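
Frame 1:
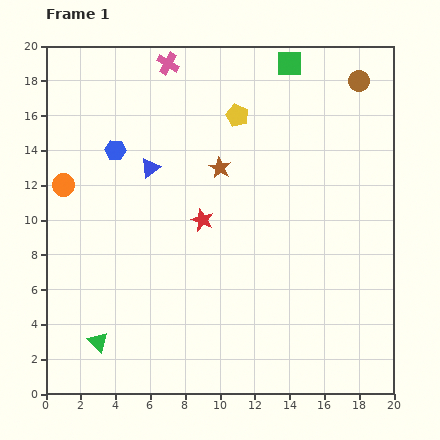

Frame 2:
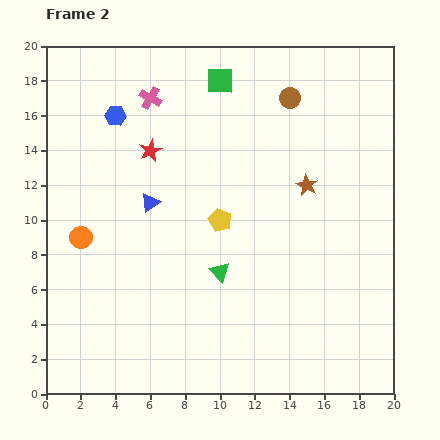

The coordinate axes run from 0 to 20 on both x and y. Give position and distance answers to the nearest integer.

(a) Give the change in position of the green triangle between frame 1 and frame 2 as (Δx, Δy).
(7, 4)

The green triangle was at (3, 3) in frame 1 and (10, 7) in frame 2.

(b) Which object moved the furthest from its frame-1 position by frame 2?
the green triangle

(moved 8; next 6)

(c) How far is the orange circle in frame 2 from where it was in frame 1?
3

The orange circle moved from (1, 12) to (2, 9), a distance of √(1² + 3²) ≈ 3.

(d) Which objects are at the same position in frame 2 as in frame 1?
none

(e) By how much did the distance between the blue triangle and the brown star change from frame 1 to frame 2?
+5

Distance in frame 1: 4. Distance in frame 2: 9.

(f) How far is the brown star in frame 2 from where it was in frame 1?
5

The brown star moved from (10, 13) to (15, 12), a distance of √(5² + 1²) ≈ 5.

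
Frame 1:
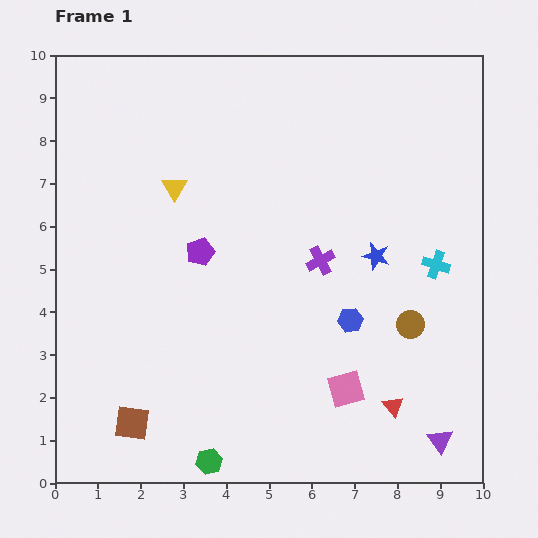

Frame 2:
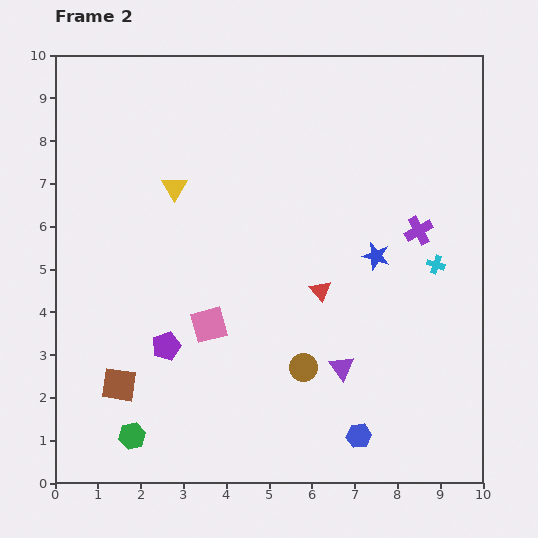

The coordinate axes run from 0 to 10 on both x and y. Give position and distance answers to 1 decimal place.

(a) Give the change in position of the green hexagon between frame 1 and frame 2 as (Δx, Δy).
(-1.8, 0.6)

The green hexagon was at (3.6, 0.5) in frame 1 and (1.8, 1.1) in frame 2.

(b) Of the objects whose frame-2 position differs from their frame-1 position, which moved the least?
the brown square

(moved 0.9)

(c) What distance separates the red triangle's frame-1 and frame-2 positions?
3.2

The red triangle moved from (7.9, 1.8) to (6.2, 4.5), a distance of √(1.7² + 2.7²) ≈ 3.2.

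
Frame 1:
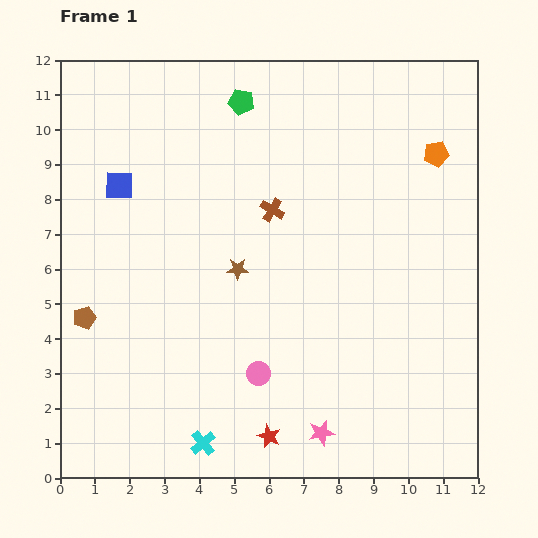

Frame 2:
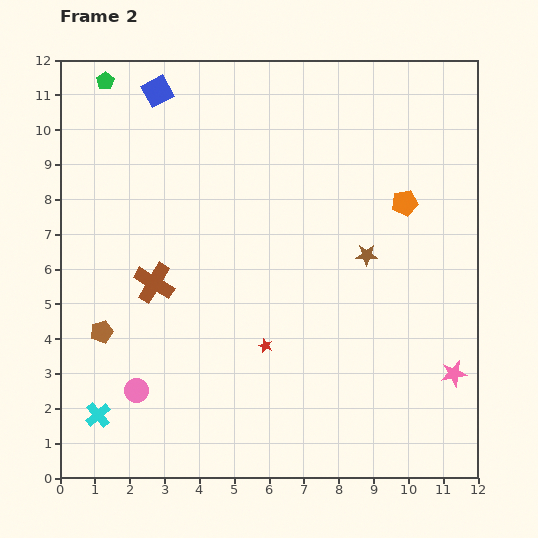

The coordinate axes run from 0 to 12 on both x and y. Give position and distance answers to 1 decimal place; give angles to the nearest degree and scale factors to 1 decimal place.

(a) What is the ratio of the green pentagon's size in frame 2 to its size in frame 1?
0.7×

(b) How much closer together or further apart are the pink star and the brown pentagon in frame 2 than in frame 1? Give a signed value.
+2.6

Distance in frame 1: 7.6. Distance in frame 2: 10.2.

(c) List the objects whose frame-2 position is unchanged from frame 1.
none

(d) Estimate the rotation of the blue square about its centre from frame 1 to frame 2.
29° counter-clockwise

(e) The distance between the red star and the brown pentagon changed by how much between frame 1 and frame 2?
-1.6

Distance in frame 1: 6.3. Distance in frame 2: 4.7.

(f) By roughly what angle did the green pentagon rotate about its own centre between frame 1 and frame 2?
26° clockwise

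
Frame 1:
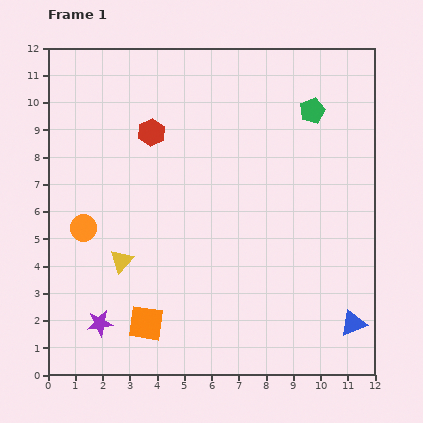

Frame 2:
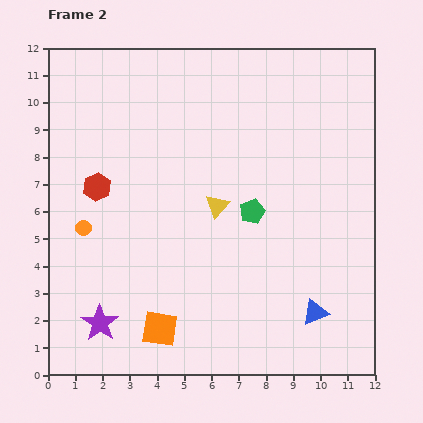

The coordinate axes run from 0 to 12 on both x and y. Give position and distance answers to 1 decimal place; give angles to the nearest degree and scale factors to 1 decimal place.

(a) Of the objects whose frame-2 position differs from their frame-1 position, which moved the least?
the orange square

(moved 0.5)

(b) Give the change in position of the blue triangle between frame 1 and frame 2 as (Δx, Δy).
(-1.4, 0.4)

The blue triangle was at (11.2, 1.9) in frame 1 and (9.8, 2.3) in frame 2.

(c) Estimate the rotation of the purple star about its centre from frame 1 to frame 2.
30° counter-clockwise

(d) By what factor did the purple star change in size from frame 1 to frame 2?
1.4×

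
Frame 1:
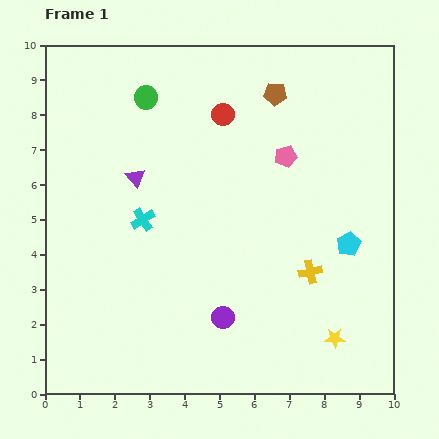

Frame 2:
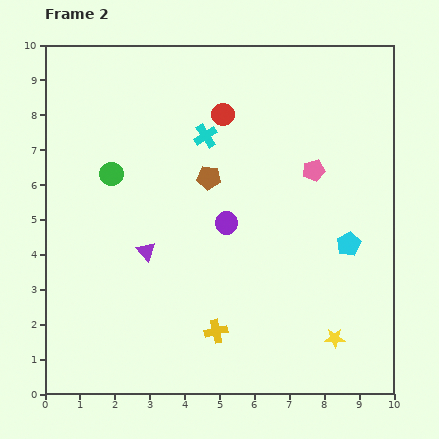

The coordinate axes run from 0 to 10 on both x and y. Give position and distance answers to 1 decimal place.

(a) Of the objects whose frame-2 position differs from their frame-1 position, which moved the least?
the pink pentagon

(moved 0.9)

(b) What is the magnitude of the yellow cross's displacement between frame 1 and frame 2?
3.2

The yellow cross moved from (7.6, 3.5) to (4.9, 1.8), a distance of √(2.7² + 1.7²) ≈ 3.2.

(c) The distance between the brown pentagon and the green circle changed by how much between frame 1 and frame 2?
-0.9

Distance in frame 1: 3.7. Distance in frame 2: 2.8.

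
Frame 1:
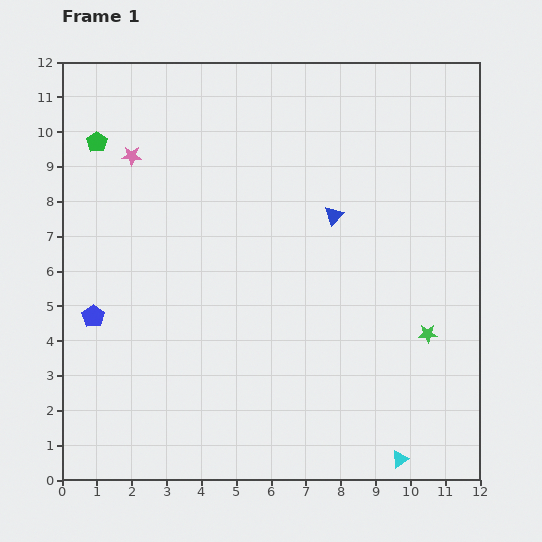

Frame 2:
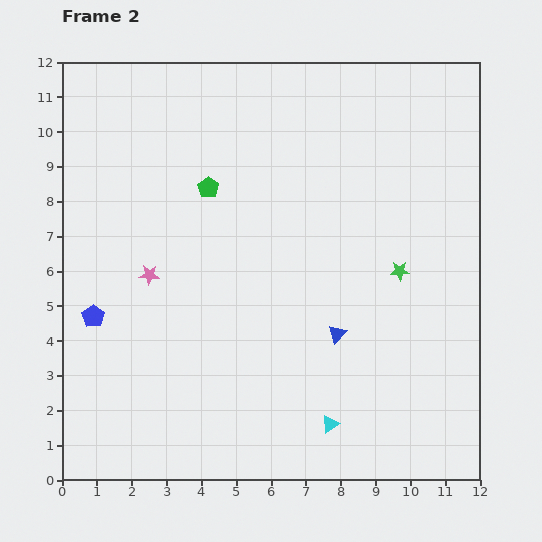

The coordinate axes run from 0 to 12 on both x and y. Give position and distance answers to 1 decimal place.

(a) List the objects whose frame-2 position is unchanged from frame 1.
the blue pentagon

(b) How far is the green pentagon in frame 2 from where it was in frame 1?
3.5

The green pentagon moved from (1.0, 9.7) to (4.2, 8.4), a distance of √(3.2² + 1.3²) ≈ 3.5.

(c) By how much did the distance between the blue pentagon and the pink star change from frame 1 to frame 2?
-2.7

Distance in frame 1: 4.7. Distance in frame 2: 2.0.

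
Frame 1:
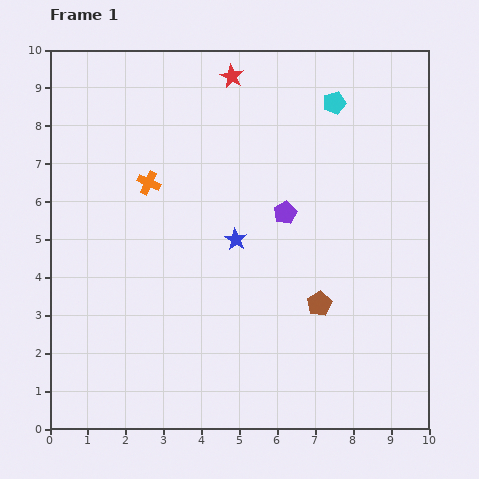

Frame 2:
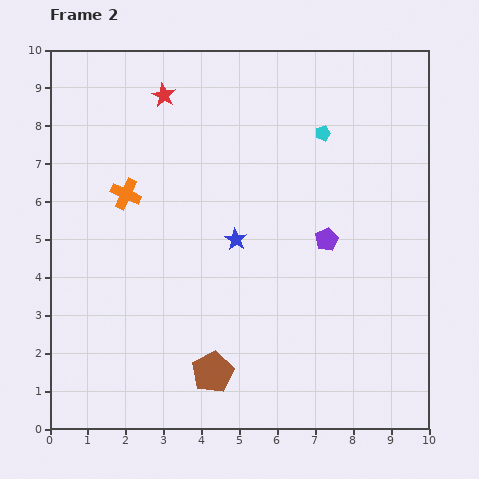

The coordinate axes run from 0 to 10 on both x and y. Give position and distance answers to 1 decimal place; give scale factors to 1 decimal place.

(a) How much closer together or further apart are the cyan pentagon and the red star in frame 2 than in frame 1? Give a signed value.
+1.5

Distance in frame 1: 2.8. Distance in frame 2: 4.3.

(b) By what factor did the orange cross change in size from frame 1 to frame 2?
1.3×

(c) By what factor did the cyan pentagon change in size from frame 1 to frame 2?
0.7×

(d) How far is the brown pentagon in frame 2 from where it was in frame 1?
3.3

The brown pentagon moved from (7.1, 3.3) to (4.3, 1.5), a distance of √(2.8² + 1.8²) ≈ 3.3.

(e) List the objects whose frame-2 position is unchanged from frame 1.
the blue star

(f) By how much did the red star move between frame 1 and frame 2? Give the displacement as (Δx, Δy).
(-1.8, -0.5)

The red star was at (4.8, 9.3) in frame 1 and (3.0, 8.8) in frame 2.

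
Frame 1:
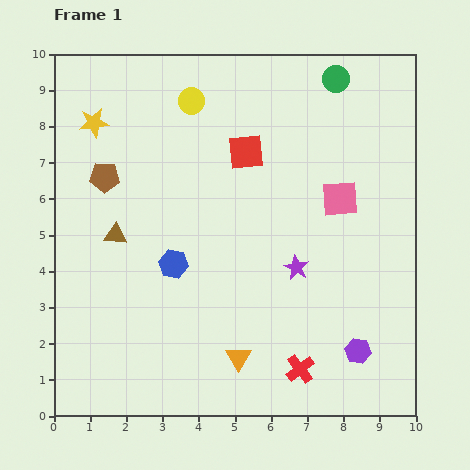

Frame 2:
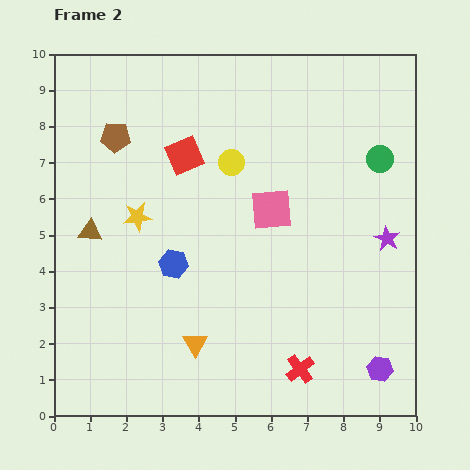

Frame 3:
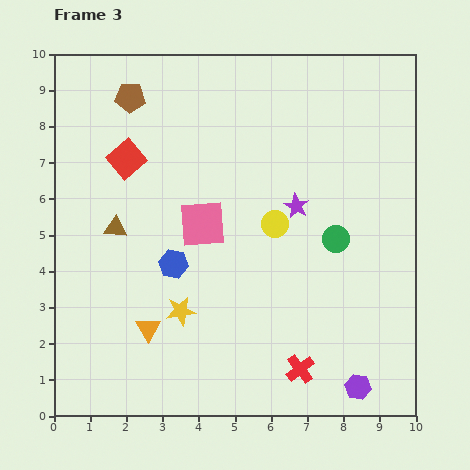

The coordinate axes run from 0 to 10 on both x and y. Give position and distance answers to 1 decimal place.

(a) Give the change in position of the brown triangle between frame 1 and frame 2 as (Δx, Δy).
(-0.7, 0.1)

The brown triangle was at (1.7, 5.0) in frame 1 and (1.0, 5.1) in frame 2.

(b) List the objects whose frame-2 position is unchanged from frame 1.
the blue hexagon, the red cross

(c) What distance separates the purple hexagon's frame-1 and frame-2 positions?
0.8

The purple hexagon moved from (8.4, 1.8) to (9.0, 1.3), a distance of √(0.6² + 0.5²) ≈ 0.8.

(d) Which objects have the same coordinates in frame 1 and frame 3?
the blue hexagon, the red cross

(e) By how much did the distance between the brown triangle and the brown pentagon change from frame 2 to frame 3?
+0.9

Distance in frame 2: 2.7. Distance in frame 3: 3.6.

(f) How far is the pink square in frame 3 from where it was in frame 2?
1.9

The pink square moved from (6.0, 5.7) to (4.1, 5.3), a distance of √(1.9² + 0.4²) ≈ 1.9.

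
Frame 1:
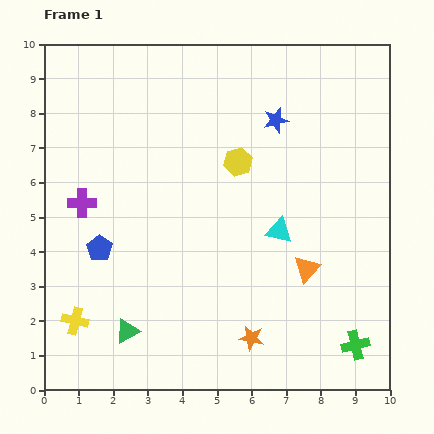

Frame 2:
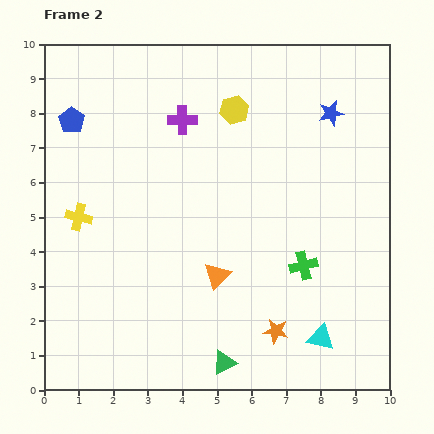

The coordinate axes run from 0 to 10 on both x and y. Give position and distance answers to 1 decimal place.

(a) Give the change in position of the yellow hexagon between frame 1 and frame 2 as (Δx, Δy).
(-0.1, 1.5)

The yellow hexagon was at (5.6, 6.6) in frame 1 and (5.5, 8.1) in frame 2.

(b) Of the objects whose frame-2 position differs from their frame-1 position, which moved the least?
the orange star

(moved 0.7)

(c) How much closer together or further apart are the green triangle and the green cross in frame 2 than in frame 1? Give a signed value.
-3.0

Distance in frame 1: 6.6. Distance in frame 2: 3.6.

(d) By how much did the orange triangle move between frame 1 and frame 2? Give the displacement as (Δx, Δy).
(-2.6, -0.2)

The orange triangle was at (7.6, 3.5) in frame 1 and (5.0, 3.3) in frame 2.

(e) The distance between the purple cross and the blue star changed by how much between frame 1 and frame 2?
-1.8

Distance in frame 1: 6.1. Distance in frame 2: 4.3.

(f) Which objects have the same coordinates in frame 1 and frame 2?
none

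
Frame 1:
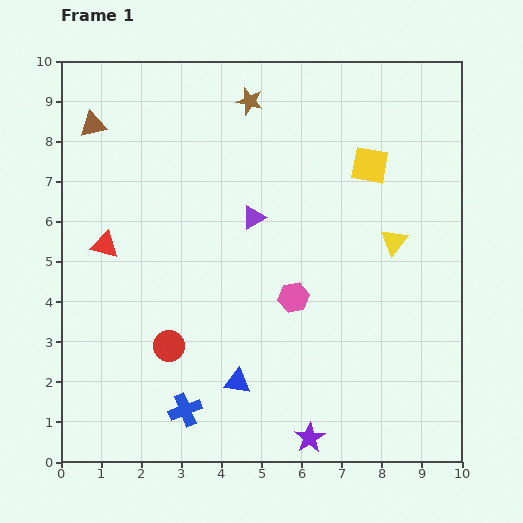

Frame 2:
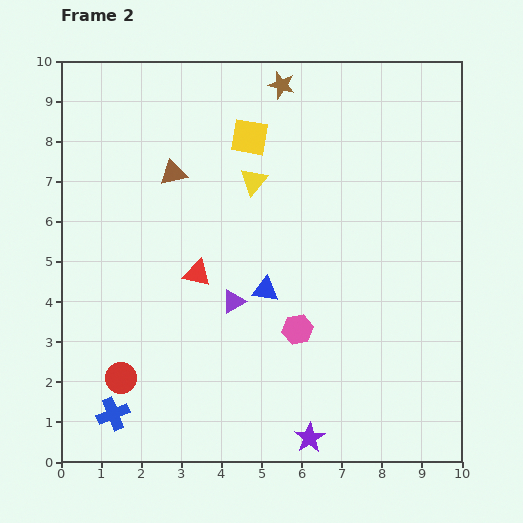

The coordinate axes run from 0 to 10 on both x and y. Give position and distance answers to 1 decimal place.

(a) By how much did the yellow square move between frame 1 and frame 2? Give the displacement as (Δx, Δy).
(-3.0, 0.7)

The yellow square was at (7.7, 7.4) in frame 1 and (4.7, 8.1) in frame 2.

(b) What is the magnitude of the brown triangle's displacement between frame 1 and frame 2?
2.3

The brown triangle moved from (0.8, 8.4) to (2.8, 7.2), a distance of √(2.0² + 1.2²) ≈ 2.3.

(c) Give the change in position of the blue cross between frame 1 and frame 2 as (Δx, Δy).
(-1.8, -0.1)

The blue cross was at (3.1, 1.3) in frame 1 and (1.3, 1.2) in frame 2.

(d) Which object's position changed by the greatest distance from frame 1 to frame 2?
the yellow triangle

(moved 3.8; next 3.1)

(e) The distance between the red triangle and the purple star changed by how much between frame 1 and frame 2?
-2.0

Distance in frame 1: 7.0. Distance in frame 2: 5.0.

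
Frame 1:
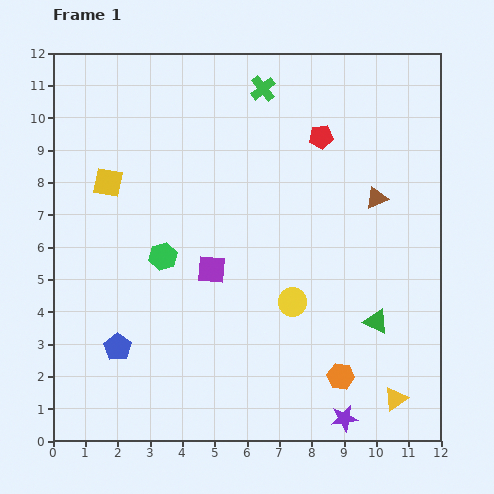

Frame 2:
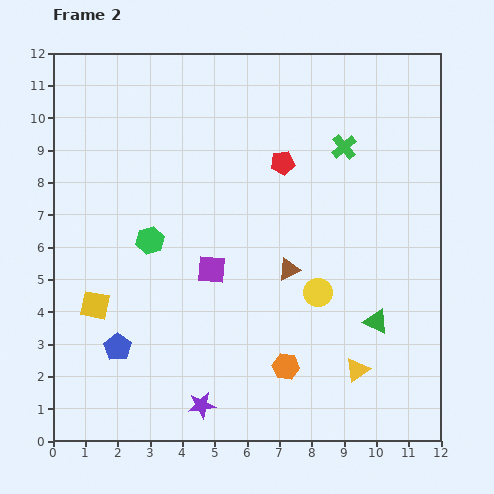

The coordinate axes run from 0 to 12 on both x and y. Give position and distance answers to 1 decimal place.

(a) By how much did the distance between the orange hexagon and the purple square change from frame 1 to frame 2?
-1.4

Distance in frame 1: 5.2. Distance in frame 2: 3.8.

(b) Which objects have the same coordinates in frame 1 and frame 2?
the green triangle, the blue pentagon, the purple square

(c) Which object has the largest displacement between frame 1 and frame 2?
the purple star

(moved 4.4; next 3.8)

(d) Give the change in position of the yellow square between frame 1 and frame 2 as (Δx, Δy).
(-0.4, -3.8)

The yellow square was at (1.7, 8.0) in frame 1 and (1.3, 4.2) in frame 2.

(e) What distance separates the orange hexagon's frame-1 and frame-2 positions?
1.7

The orange hexagon moved from (8.9, 2.0) to (7.2, 2.3), a distance of √(1.7² + 0.3²) ≈ 1.7.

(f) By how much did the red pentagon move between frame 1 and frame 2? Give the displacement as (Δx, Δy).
(-1.2, -0.8)

The red pentagon was at (8.3, 9.4) in frame 1 and (7.1, 8.6) in frame 2.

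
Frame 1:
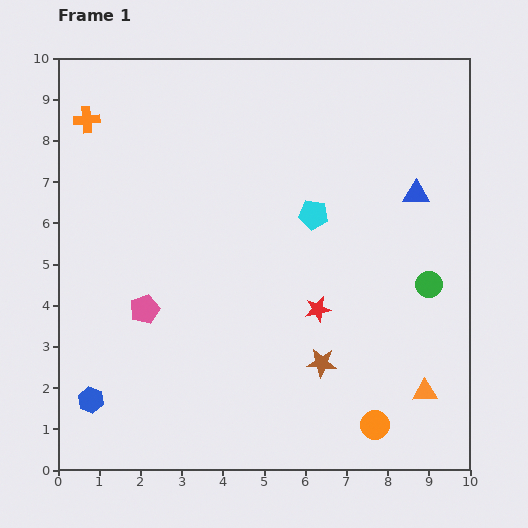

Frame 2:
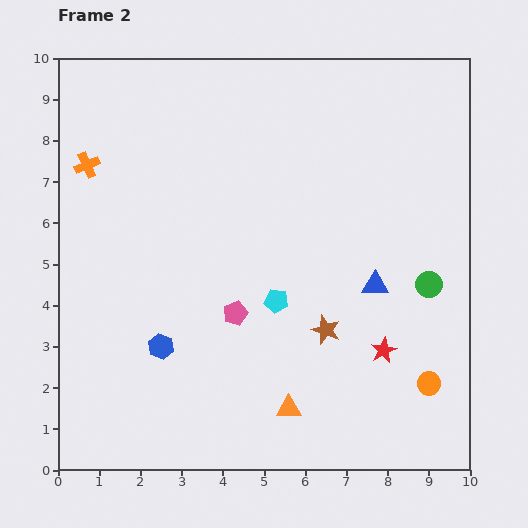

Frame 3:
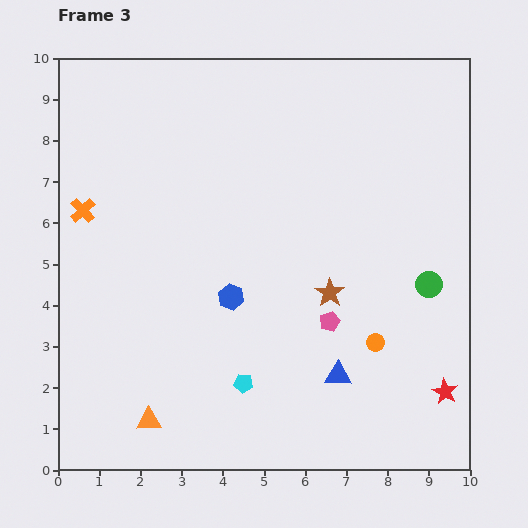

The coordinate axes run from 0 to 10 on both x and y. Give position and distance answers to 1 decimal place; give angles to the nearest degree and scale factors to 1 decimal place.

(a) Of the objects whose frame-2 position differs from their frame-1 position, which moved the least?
the brown star

(moved 0.8)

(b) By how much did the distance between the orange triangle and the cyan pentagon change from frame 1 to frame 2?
-2.5

Distance in frame 1: 5.1. Distance in frame 2: 2.6.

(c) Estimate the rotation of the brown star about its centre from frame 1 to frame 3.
31° clockwise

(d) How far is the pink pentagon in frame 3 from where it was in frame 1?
4.5

The pink pentagon moved from (2.1, 3.9) to (6.6, 3.6), a distance of √(4.5² + 0.3²) ≈ 4.5.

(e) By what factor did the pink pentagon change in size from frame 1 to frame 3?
0.7×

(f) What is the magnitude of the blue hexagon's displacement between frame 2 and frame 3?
2.1

The blue hexagon moved from (2.5, 3.0) to (4.2, 4.2), a distance of √(1.7² + 1.2²) ≈ 2.1.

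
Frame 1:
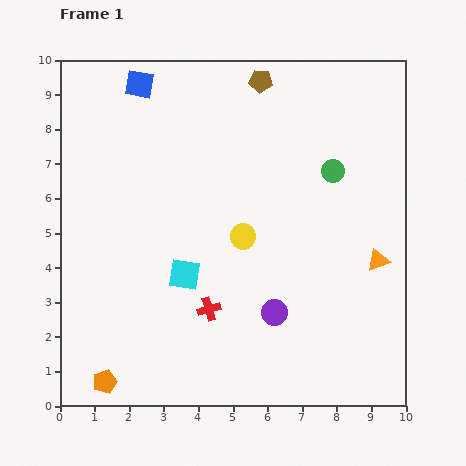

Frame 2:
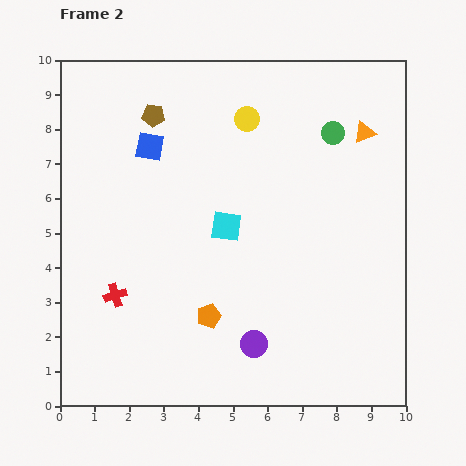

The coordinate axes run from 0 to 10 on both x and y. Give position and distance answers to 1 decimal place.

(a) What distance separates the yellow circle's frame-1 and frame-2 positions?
3.4

The yellow circle moved from (5.3, 4.9) to (5.4, 8.3), a distance of √(0.1² + 3.4²) ≈ 3.4.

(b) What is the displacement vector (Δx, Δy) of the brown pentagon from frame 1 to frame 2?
(-3.1, -1.0)

The brown pentagon was at (5.8, 9.4) in frame 1 and (2.7, 8.4) in frame 2.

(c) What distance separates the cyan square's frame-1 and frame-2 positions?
1.8

The cyan square moved from (3.6, 3.8) to (4.8, 5.2), a distance of √(1.2² + 1.4²) ≈ 1.8.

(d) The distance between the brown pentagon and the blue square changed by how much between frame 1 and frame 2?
-2.6

Distance in frame 1: 3.5. Distance in frame 2: 0.9.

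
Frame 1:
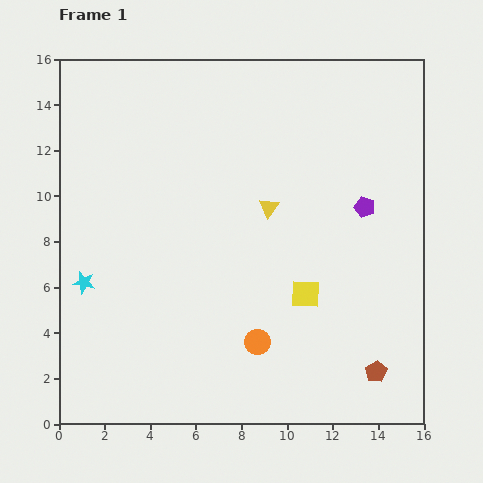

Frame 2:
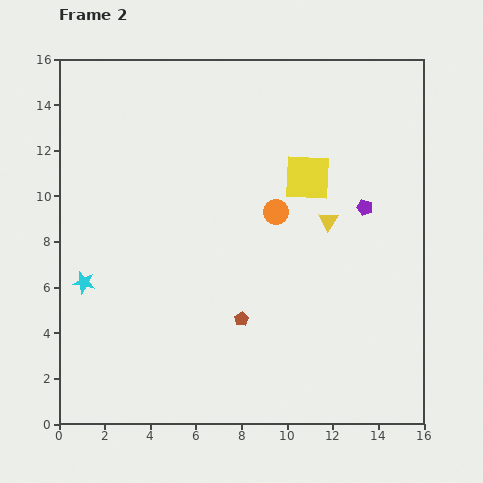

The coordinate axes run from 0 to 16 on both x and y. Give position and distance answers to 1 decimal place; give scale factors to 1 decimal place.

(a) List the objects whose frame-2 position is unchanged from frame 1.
the purple pentagon, the cyan star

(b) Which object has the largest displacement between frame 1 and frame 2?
the brown pentagon

(moved 6.3; next 5.8)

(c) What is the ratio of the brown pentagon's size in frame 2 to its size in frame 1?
0.7×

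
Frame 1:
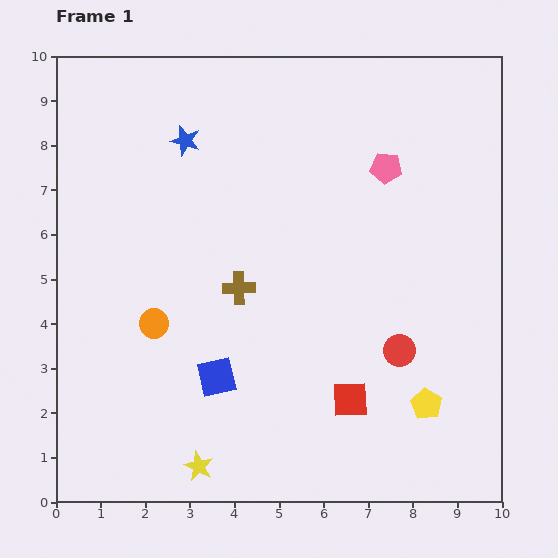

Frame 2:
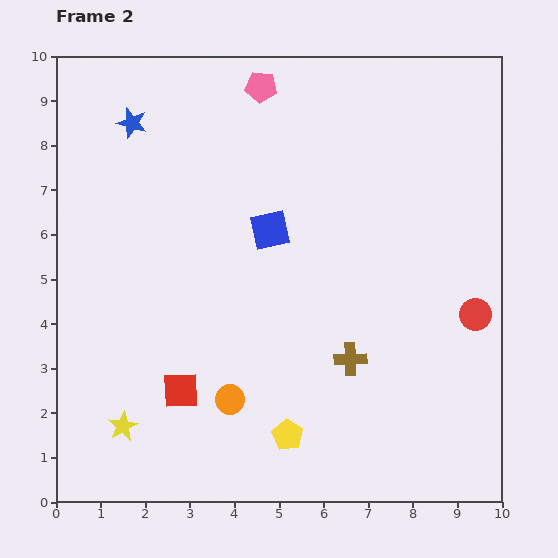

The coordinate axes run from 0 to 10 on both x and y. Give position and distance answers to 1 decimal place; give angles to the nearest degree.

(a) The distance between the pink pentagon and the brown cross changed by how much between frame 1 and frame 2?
+2.1

Distance in frame 1: 4.3. Distance in frame 2: 6.4.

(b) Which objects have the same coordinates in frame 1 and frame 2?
none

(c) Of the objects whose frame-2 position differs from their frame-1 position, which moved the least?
the blue star

(moved 1.3)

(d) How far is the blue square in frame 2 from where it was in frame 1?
3.5

The blue square moved from (3.6, 2.8) to (4.8, 6.1), a distance of √(1.2² + 3.3²) ≈ 3.5.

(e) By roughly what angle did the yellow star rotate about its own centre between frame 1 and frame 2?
18° clockwise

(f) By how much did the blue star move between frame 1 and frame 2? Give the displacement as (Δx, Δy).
(-1.2, 0.4)

The blue star was at (2.9, 8.1) in frame 1 and (1.7, 8.5) in frame 2.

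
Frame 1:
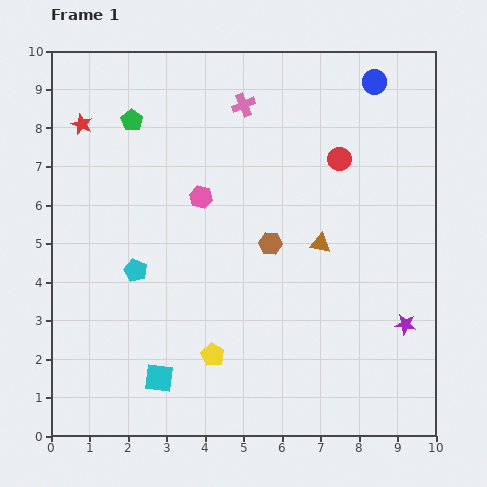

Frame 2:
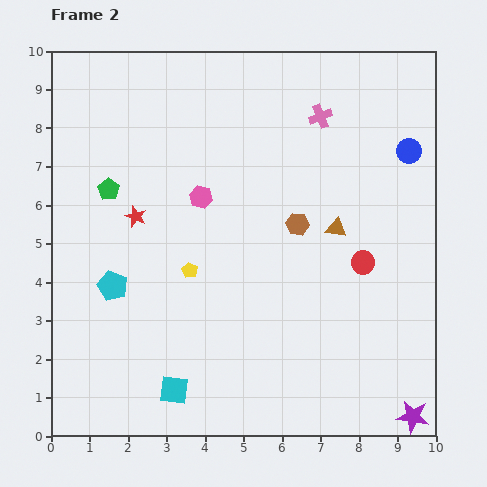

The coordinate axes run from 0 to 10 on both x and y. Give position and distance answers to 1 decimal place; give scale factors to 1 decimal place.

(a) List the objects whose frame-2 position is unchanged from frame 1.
the pink hexagon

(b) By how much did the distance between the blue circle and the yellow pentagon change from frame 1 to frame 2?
-1.7

Distance in frame 1: 8.2. Distance in frame 2: 6.5.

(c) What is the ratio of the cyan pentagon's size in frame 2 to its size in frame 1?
1.3×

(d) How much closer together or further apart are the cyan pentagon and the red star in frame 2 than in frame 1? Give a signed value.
-2.1

Distance in frame 1: 4.0. Distance in frame 2: 1.9.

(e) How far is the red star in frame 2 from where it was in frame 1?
2.8

The red star moved from (0.8, 8.1) to (2.2, 5.7), a distance of √(1.4² + 2.4²) ≈ 2.8.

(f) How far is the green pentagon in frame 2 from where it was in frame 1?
1.9

The green pentagon moved from (2.1, 8.2) to (1.5, 6.4), a distance of √(0.6² + 1.8²) ≈ 1.9.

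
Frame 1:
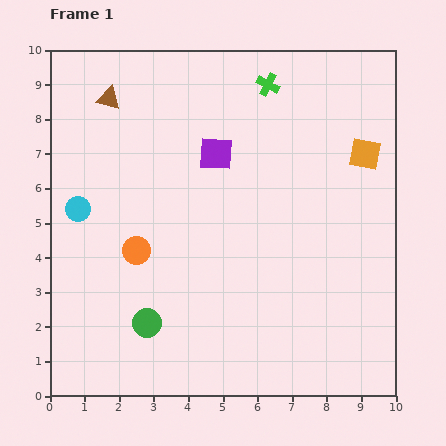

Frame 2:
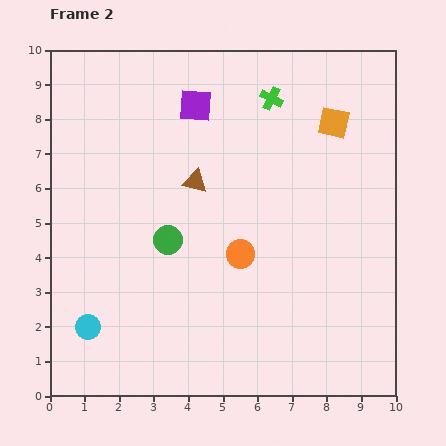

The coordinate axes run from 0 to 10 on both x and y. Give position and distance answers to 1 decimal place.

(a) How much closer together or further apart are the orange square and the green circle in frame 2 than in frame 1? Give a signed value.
-2.1

Distance in frame 1: 8.0. Distance in frame 2: 5.9.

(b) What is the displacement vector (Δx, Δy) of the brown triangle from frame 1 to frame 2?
(2.5, -2.4)

The brown triangle was at (1.7, 8.6) in frame 1 and (4.2, 6.2) in frame 2.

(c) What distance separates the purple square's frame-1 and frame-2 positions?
1.5

The purple square moved from (4.8, 7.0) to (4.2, 8.4), a distance of √(0.6² + 1.4²) ≈ 1.5.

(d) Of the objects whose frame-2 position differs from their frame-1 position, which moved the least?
the green cross

(moved 0.4)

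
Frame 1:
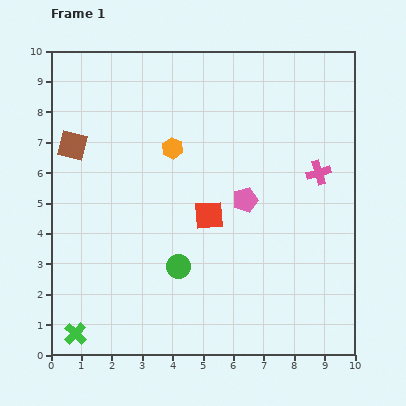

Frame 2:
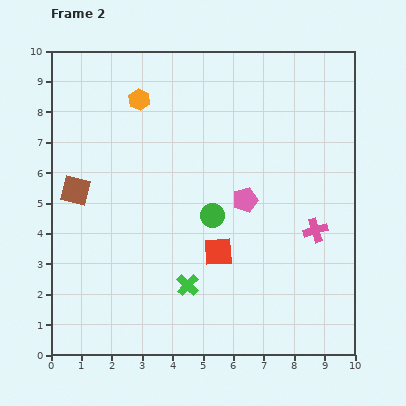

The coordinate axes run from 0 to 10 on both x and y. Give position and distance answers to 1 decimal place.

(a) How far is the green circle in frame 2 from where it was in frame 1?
2.0

The green circle moved from (4.2, 2.9) to (5.3, 4.6), a distance of √(1.1² + 1.7²) ≈ 2.0.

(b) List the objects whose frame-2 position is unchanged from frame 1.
the pink pentagon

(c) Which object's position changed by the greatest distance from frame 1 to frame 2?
the green cross

(moved 4.0; next 2.0)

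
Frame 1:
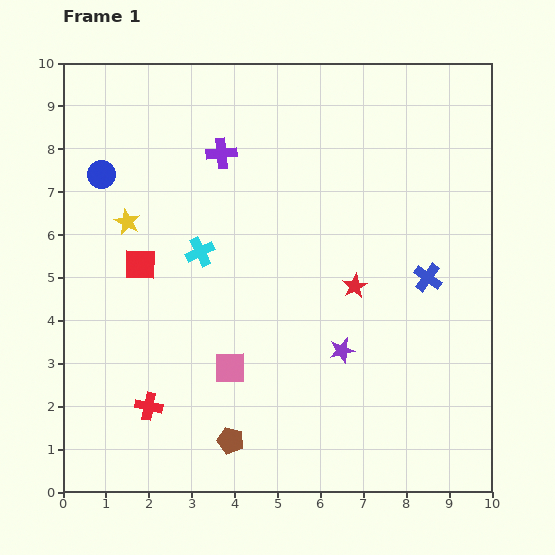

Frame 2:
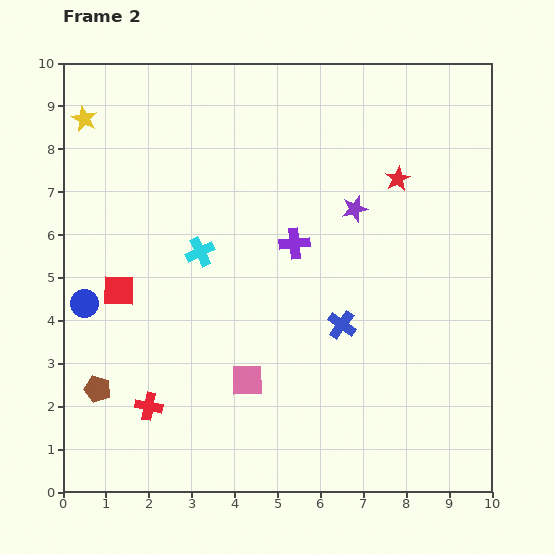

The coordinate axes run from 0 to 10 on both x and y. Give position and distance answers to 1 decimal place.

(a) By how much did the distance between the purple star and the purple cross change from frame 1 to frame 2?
-3.8

Distance in frame 1: 5.4. Distance in frame 2: 1.6.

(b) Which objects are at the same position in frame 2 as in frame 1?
the cyan cross, the red cross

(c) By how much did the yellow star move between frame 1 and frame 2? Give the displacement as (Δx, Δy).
(-1.0, 2.4)

The yellow star was at (1.5, 6.3) in frame 1 and (0.5, 8.7) in frame 2.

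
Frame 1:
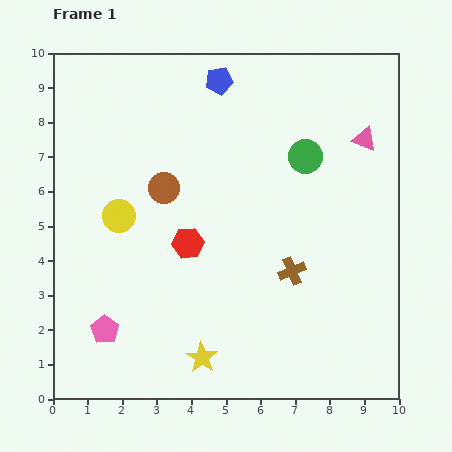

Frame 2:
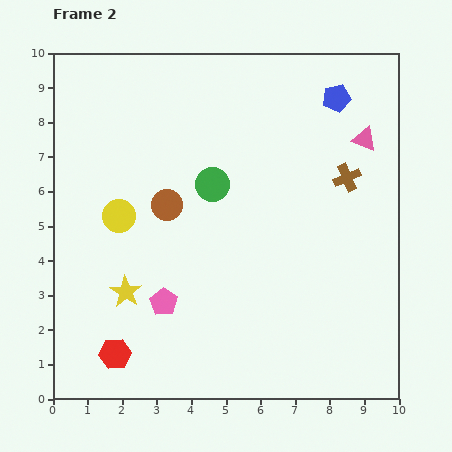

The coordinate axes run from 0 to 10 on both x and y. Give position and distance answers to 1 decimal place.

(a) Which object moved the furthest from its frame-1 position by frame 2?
the red hexagon

(moved 3.8; next 3.4)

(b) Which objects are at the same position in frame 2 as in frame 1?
the yellow circle, the pink triangle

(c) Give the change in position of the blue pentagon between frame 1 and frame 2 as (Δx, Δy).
(3.4, -0.5)

The blue pentagon was at (4.8, 9.2) in frame 1 and (8.2, 8.7) in frame 2.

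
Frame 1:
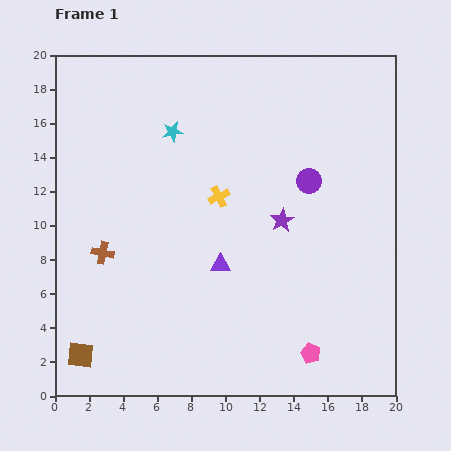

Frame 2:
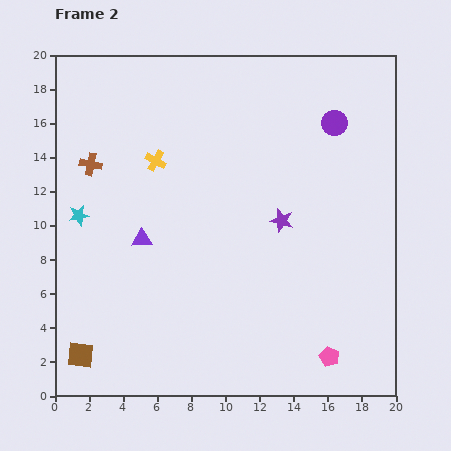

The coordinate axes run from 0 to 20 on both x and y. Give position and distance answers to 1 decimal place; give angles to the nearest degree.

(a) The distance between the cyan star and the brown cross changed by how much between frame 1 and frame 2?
-5.1

Distance in frame 1: 8.2. Distance in frame 2: 3.1.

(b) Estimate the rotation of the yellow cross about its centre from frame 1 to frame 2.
36° counter-clockwise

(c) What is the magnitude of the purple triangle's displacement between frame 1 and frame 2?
4.8

The purple triangle moved from (9.7, 7.7) to (5.1, 9.2), a distance of √(4.6² + 1.5²) ≈ 4.8.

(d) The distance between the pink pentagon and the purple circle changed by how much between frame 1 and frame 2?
+3.6

Distance in frame 1: 10.1. Distance in frame 2: 13.7.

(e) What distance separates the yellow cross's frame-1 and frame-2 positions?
4.3

The yellow cross moved from (9.6, 11.7) to (5.9, 13.8), a distance of √(3.7² + 2.1²) ≈ 4.3.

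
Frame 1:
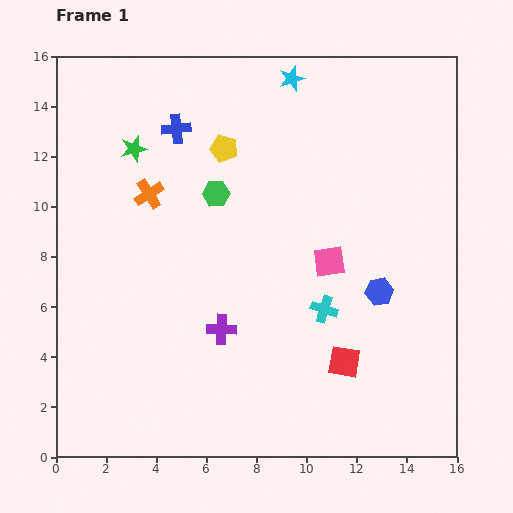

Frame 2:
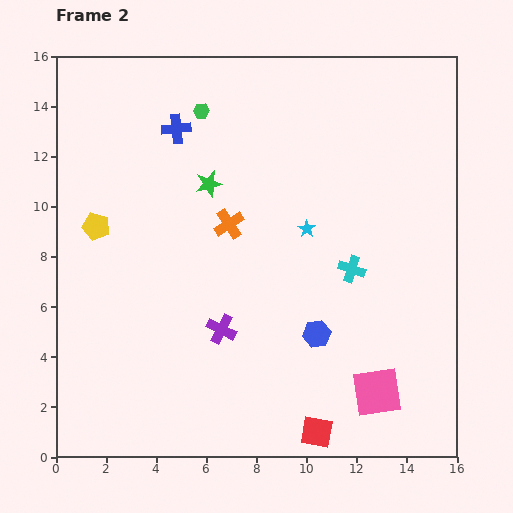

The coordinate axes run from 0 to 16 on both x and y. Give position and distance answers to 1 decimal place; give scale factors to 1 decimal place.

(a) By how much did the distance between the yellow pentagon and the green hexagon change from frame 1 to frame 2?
+4.4

Distance in frame 1: 1.8. Distance in frame 2: 6.2.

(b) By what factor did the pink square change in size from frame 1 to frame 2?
1.6×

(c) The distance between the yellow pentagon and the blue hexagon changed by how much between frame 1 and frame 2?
+1.4

Distance in frame 1: 8.4. Distance in frame 2: 9.8.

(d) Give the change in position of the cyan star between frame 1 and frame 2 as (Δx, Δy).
(0.6, -6.0)

The cyan star was at (9.4, 15.1) in frame 1 and (10.0, 9.1) in frame 2.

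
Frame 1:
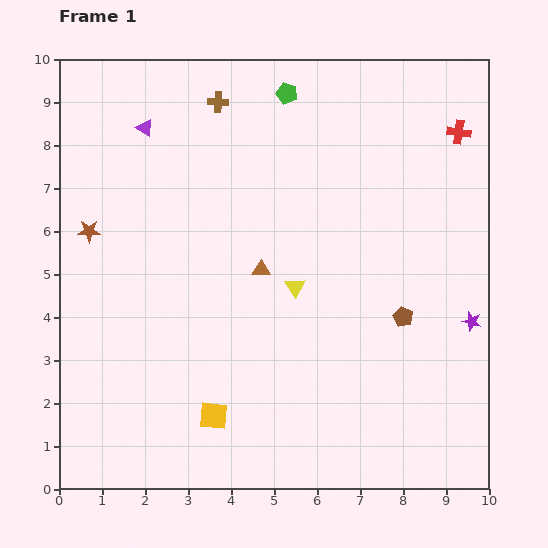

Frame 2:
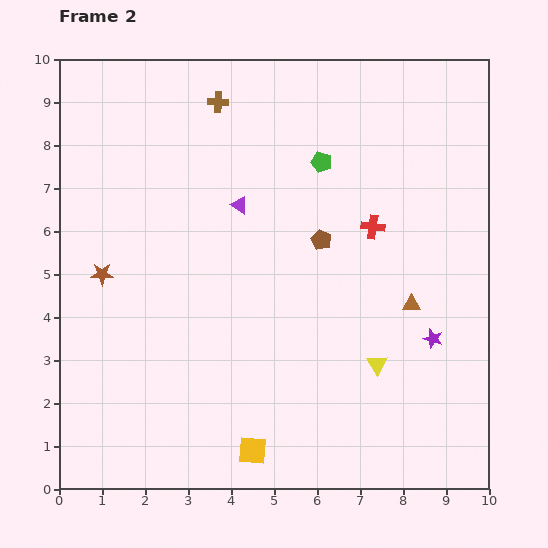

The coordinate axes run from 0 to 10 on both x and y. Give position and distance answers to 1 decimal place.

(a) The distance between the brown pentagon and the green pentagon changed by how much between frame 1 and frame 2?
-4.1

Distance in frame 1: 5.9. Distance in frame 2: 1.8.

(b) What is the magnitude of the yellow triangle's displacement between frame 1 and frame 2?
2.6

The yellow triangle moved from (5.5, 4.7) to (7.4, 2.9), a distance of √(1.9² + 1.8²) ≈ 2.6.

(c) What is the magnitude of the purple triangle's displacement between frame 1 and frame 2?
2.8

The purple triangle moved from (2.0, 8.4) to (4.2, 6.6), a distance of √(2.2² + 1.8²) ≈ 2.8.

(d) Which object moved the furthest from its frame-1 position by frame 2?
the brown triangle

(moved 3.6; next 3.0)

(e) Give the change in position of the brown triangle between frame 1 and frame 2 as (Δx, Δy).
(3.5, -0.8)

The brown triangle was at (4.7, 5.1) in frame 1 and (8.2, 4.3) in frame 2.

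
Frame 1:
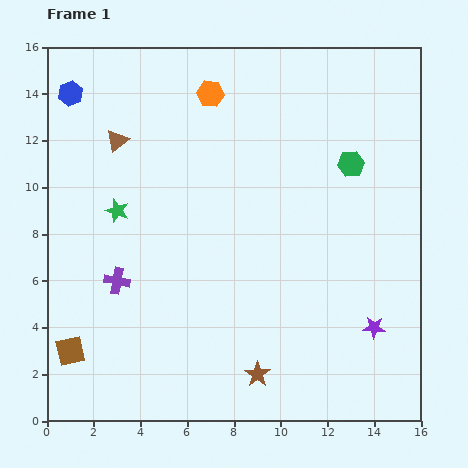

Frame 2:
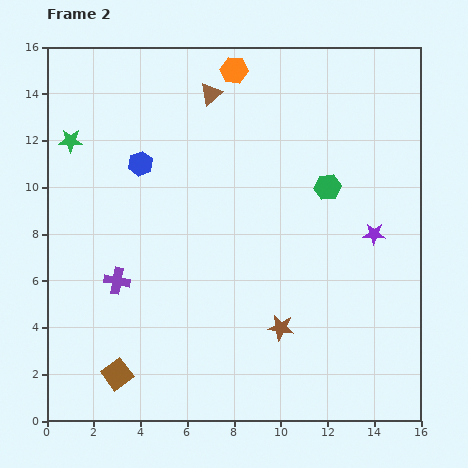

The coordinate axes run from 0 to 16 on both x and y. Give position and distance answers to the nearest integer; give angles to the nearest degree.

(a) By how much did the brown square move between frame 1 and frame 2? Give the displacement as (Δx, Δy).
(2, -1)

The brown square was at (1, 3) in frame 1 and (3, 2) in frame 2.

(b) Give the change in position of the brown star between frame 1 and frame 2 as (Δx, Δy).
(1, 2)

The brown star was at (9, 2) in frame 1 and (10, 4) in frame 2.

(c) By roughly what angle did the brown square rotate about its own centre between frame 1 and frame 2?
25° counter-clockwise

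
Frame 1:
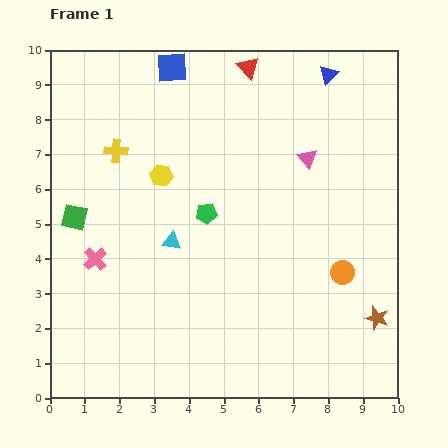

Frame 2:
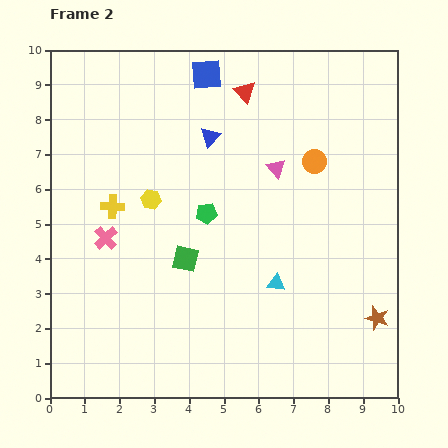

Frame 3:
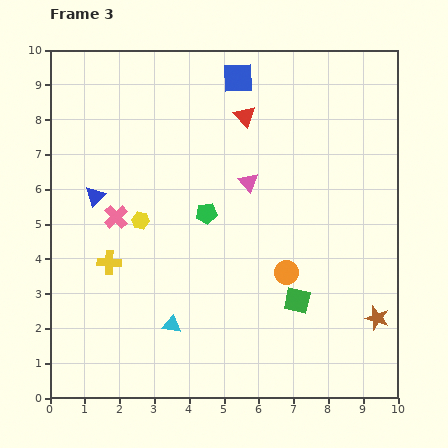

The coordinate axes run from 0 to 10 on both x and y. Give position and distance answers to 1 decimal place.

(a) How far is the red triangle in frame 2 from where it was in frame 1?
0.7

The red triangle moved from (5.7, 9.5) to (5.6, 8.8), a distance of √(0.1² + 0.7²) ≈ 0.7.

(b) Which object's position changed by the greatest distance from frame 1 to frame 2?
the blue triangle

(moved 3.8; next 3.4)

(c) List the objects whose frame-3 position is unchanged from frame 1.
the green pentagon, the brown star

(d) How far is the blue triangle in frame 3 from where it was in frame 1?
7.6

The blue triangle moved from (8.0, 9.3) to (1.3, 5.8), a distance of √(6.7² + 3.5²) ≈ 7.6.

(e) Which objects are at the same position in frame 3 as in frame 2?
the green pentagon, the brown star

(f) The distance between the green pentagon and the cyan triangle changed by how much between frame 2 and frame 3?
+0.6

Distance in frame 2: 2.8. Distance in frame 3: 3.4.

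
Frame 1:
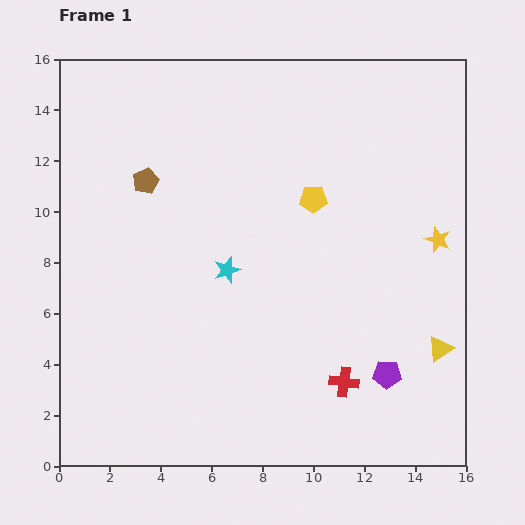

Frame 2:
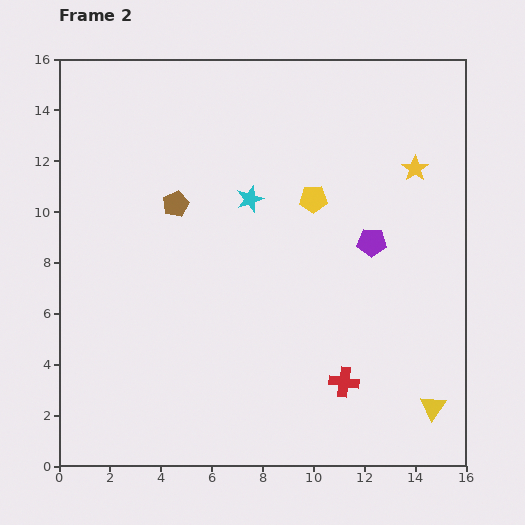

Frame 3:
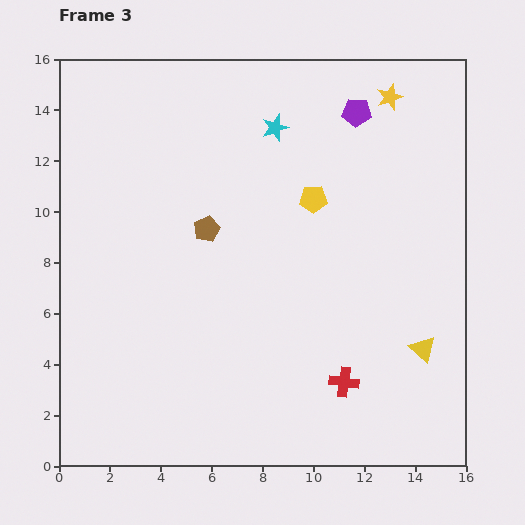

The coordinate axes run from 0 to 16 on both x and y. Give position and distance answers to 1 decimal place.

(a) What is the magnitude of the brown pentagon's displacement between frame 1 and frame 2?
1.5

The brown pentagon moved from (3.4, 11.2) to (4.6, 10.3), a distance of √(1.2² + 0.9²) ≈ 1.5.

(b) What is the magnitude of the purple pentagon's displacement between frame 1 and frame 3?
10.4

The purple pentagon moved from (12.9, 3.6) to (11.7, 13.9), a distance of √(1.2² + 10.3²) ≈ 10.4.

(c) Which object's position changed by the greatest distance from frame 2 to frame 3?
the purple pentagon

(moved 5.1; next 3.0)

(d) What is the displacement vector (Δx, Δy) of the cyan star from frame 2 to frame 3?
(1.0, 2.8)

The cyan star was at (7.5, 10.5) in frame 2 and (8.5, 13.3) in frame 3.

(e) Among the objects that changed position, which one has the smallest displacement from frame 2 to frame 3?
the brown pentagon

(moved 1.6)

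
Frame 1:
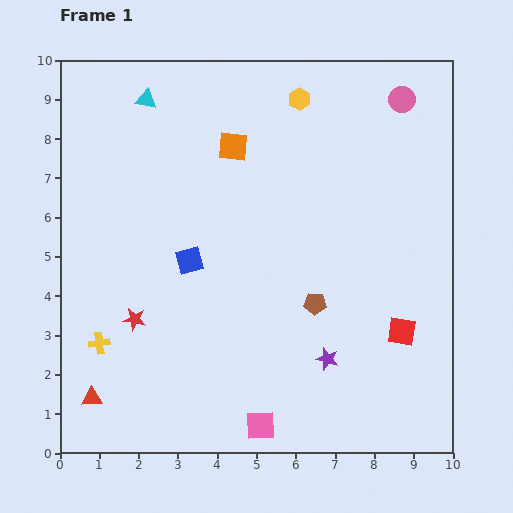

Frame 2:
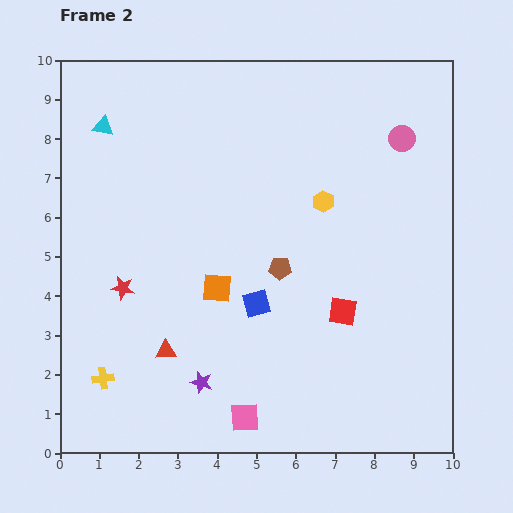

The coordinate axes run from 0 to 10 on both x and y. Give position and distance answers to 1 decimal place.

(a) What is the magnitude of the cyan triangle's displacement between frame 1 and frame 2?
1.3

The cyan triangle moved from (2.2, 9.0) to (1.1, 8.3), a distance of √(1.1² + 0.7²) ≈ 1.3.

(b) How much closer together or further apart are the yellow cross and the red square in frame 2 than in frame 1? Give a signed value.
-1.4

Distance in frame 1: 7.7. Distance in frame 2: 6.3.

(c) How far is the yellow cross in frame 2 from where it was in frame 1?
0.9

The yellow cross moved from (1.0, 2.8) to (1.1, 1.9), a distance of √(0.1² + 0.9²) ≈ 0.9.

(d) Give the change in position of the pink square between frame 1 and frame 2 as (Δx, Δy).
(-0.4, 0.2)

The pink square was at (5.1, 0.7) in frame 1 and (4.7, 0.9) in frame 2.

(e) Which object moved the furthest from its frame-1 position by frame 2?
the orange square

(moved 3.6; next 3.3)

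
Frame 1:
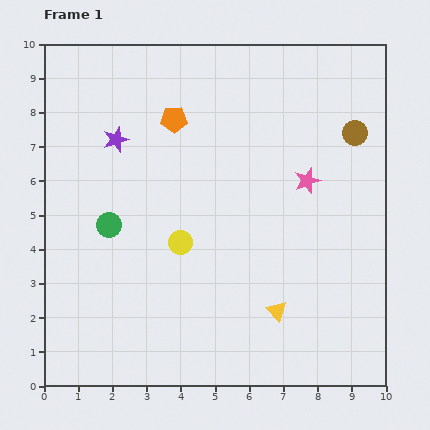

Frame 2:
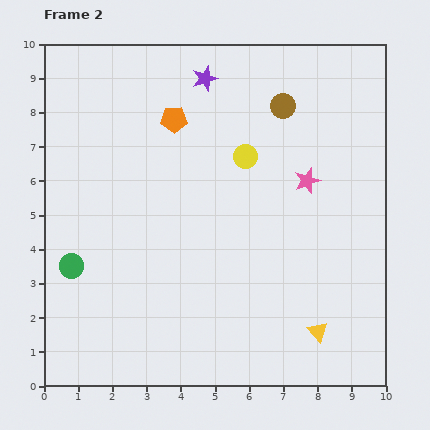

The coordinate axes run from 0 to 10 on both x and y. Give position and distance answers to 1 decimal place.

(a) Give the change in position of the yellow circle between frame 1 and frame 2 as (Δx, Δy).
(1.9, 2.5)

The yellow circle was at (4.0, 4.2) in frame 1 and (5.9, 6.7) in frame 2.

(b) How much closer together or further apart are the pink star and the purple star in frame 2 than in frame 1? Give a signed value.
-1.5

Distance in frame 1: 5.7. Distance in frame 2: 4.2.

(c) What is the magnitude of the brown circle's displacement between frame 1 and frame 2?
2.2

The brown circle moved from (9.1, 7.4) to (7.0, 8.2), a distance of √(2.1² + 0.8²) ≈ 2.2.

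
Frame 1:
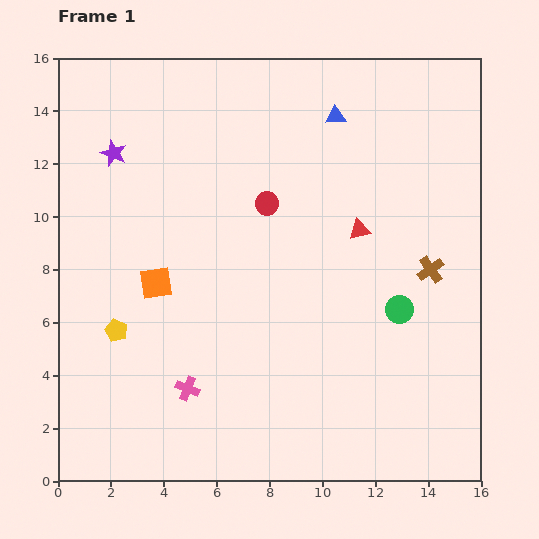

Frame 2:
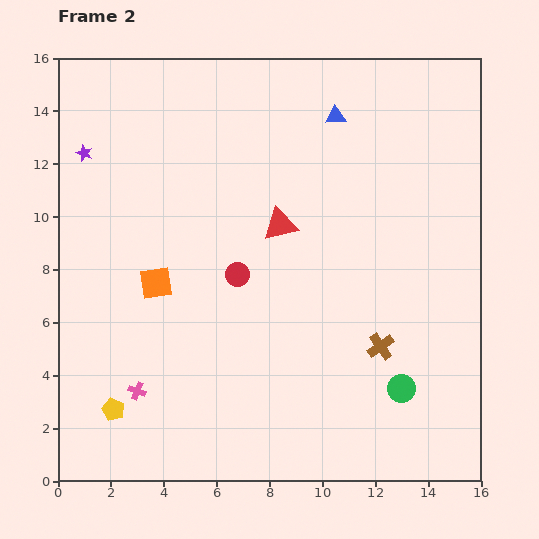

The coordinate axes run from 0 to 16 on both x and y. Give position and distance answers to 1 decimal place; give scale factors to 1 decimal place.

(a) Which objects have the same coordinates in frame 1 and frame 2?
the blue triangle, the orange square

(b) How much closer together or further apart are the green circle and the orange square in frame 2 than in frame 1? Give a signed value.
+0.8

Distance in frame 1: 9.3. Distance in frame 2: 10.1.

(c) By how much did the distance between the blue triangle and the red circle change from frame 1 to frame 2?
+2.8

Distance in frame 1: 4.2. Distance in frame 2: 7.0.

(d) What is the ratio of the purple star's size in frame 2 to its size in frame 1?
0.6×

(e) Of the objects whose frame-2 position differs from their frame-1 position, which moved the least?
the purple star

(moved 1.1)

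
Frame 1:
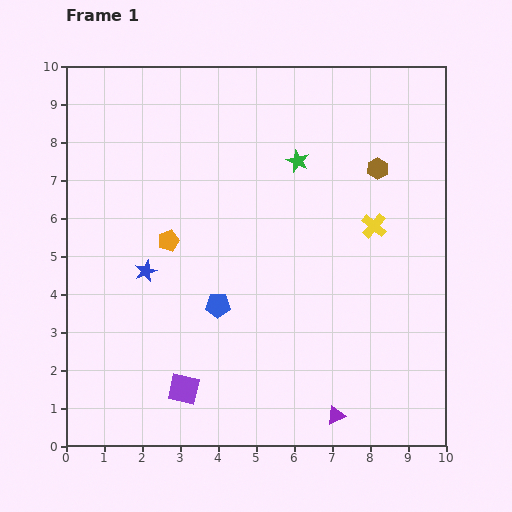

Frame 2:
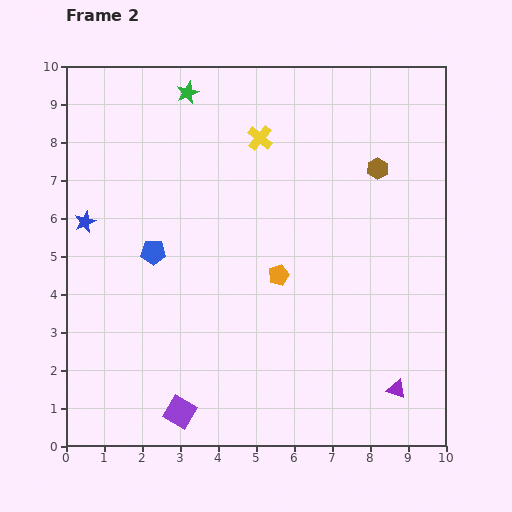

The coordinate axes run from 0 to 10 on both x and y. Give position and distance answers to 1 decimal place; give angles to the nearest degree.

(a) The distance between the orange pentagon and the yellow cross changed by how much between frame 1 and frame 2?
-1.8

Distance in frame 1: 5.4. Distance in frame 2: 3.6.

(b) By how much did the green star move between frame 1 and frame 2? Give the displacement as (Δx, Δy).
(-2.9, 1.8)

The green star was at (6.1, 7.5) in frame 1 and (3.2, 9.3) in frame 2.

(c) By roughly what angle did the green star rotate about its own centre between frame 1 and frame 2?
25° clockwise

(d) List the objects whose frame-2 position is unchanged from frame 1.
the brown hexagon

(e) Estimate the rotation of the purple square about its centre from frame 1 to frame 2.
18° clockwise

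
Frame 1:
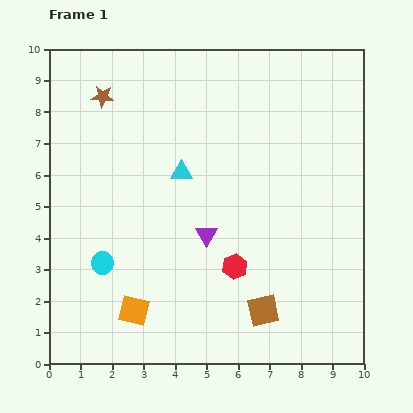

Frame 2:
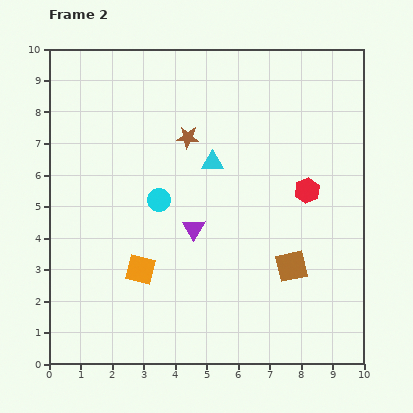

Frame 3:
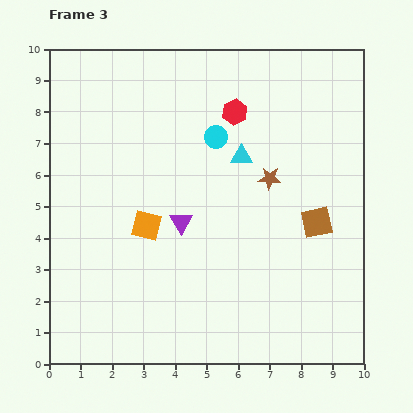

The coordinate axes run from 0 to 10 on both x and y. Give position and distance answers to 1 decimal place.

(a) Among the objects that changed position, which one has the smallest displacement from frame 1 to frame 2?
the purple triangle

(moved 0.4)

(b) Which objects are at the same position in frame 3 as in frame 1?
none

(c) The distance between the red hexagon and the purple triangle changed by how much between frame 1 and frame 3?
+2.6

Distance in frame 1: 1.3. Distance in frame 3: 3.9.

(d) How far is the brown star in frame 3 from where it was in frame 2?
2.9

The brown star moved from (4.4, 7.2) to (7.0, 5.9), a distance of √(2.6² + 1.3²) ≈ 2.9.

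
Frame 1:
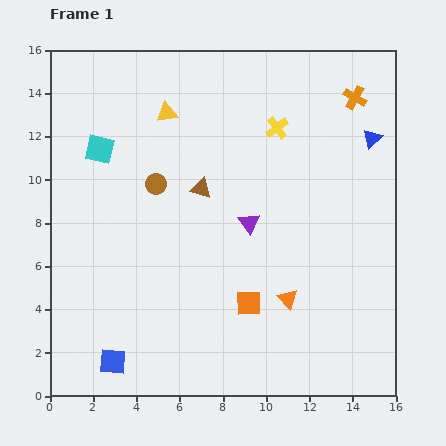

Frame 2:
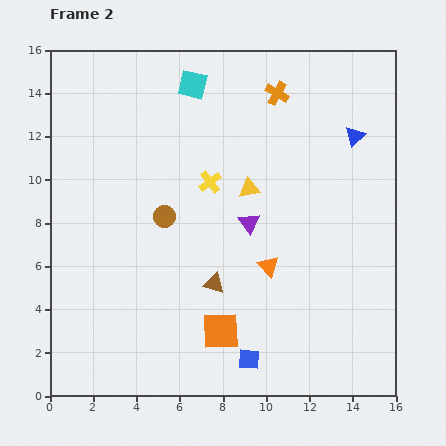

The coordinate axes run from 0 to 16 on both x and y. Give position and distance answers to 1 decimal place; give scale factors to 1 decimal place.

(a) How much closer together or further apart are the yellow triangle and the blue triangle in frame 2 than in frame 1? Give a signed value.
-4.1

Distance in frame 1: 9.6. Distance in frame 2: 5.5.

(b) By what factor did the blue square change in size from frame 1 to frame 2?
0.8×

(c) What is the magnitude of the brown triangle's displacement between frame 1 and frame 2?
4.4

The brown triangle moved from (7.0, 9.6) to (7.6, 5.2), a distance of √(0.6² + 4.4²) ≈ 4.4.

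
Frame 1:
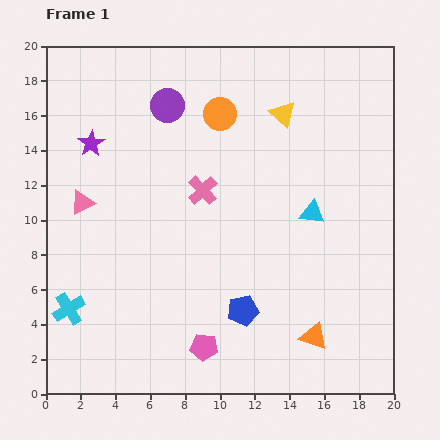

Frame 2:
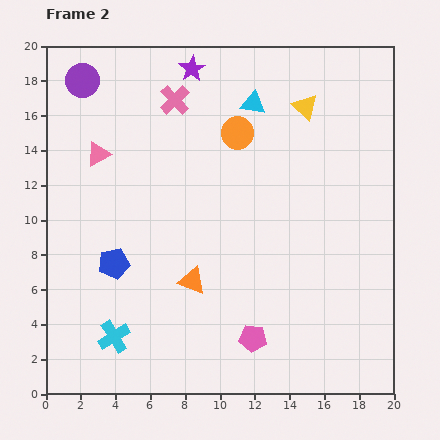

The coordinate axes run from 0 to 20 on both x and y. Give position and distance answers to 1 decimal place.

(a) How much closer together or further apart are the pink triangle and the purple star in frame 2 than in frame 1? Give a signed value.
+3.9

Distance in frame 1: 3.4. Distance in frame 2: 7.3.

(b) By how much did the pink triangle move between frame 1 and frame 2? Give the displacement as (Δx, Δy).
(0.9, 2.8)

The pink triangle was at (2.1, 11.0) in frame 1 and (3.0, 13.8) in frame 2.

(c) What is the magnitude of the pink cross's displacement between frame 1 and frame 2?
5.4

The pink cross moved from (9.0, 11.7) to (7.4, 16.9), a distance of √(1.6² + 5.2²) ≈ 5.4.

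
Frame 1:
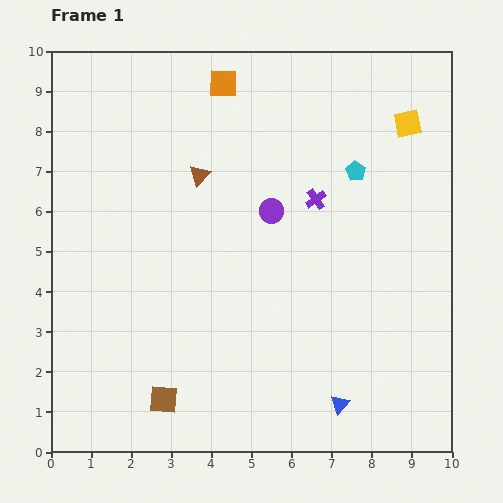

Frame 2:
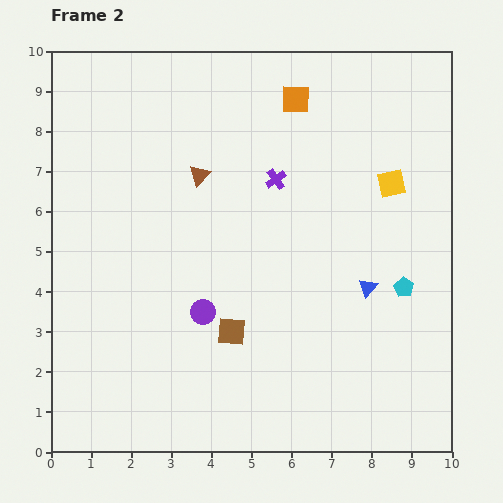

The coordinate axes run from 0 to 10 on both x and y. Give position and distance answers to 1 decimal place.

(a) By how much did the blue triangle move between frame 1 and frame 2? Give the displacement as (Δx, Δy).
(0.7, 2.9)

The blue triangle was at (7.2, 1.2) in frame 1 and (7.9, 4.1) in frame 2.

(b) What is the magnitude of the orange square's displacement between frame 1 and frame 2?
1.8

The orange square moved from (4.3, 9.2) to (6.1, 8.8), a distance of √(1.8² + 0.4²) ≈ 1.8.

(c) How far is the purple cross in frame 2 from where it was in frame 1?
1.1

The purple cross moved from (6.6, 6.3) to (5.6, 6.8), a distance of √(1.0² + 0.5²) ≈ 1.1.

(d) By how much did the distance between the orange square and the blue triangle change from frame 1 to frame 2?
-3.5

Distance in frame 1: 8.5. Distance in frame 2: 5.0.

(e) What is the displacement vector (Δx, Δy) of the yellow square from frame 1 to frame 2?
(-0.4, -1.5)

The yellow square was at (8.9, 8.2) in frame 1 and (8.5, 6.7) in frame 2.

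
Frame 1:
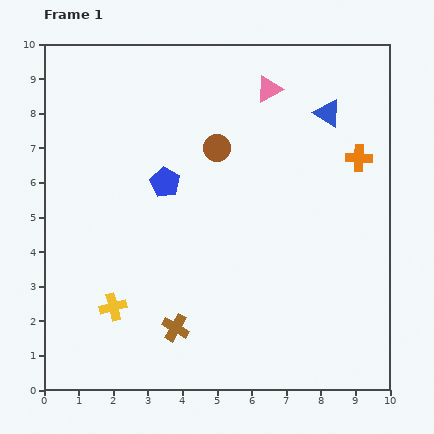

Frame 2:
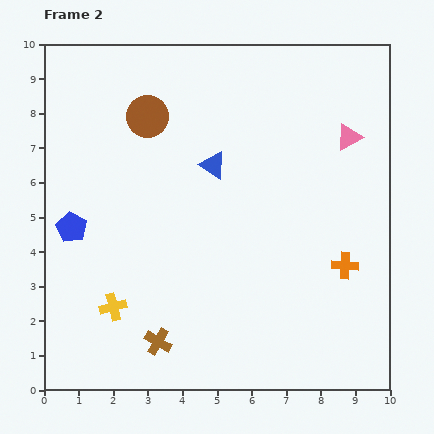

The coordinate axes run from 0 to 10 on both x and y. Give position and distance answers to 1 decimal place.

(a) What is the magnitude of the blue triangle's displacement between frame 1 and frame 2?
3.6

The blue triangle moved from (8.2, 8.0) to (4.9, 6.5), a distance of √(3.3² + 1.5²) ≈ 3.6.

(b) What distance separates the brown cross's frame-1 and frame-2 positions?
0.6

The brown cross moved from (3.8, 1.8) to (3.3, 1.4), a distance of √(0.5² + 0.4²) ≈ 0.6.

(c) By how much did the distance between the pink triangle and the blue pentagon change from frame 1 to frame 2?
+4.4

Distance in frame 1: 4.0. Distance in frame 2: 8.4.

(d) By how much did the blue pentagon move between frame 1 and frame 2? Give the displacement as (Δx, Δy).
(-2.7, -1.3)

The blue pentagon was at (3.5, 6.0) in frame 1 and (0.8, 4.7) in frame 2.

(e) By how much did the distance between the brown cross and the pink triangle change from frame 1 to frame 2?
+0.7

Distance in frame 1: 7.4. Distance in frame 2: 8.1.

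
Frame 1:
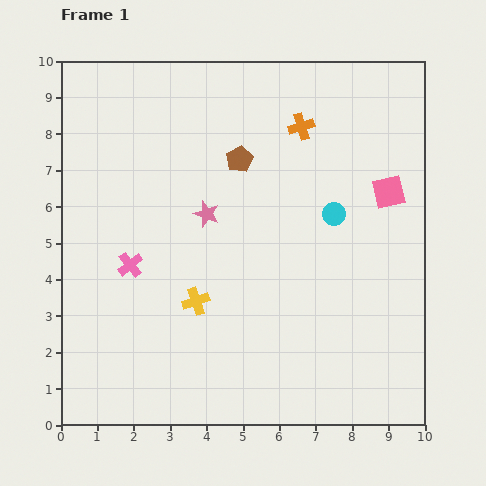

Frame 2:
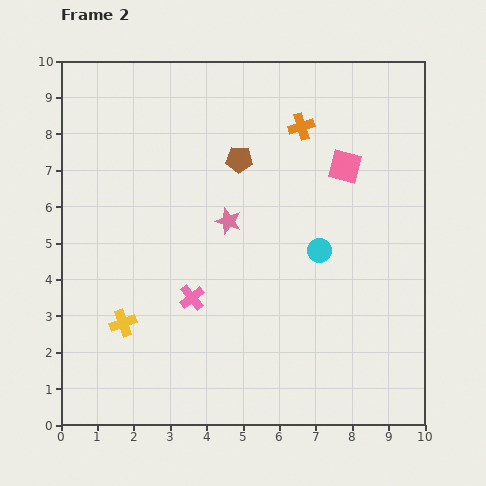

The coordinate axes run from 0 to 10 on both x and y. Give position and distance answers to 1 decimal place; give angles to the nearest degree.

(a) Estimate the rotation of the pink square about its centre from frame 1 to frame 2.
28° clockwise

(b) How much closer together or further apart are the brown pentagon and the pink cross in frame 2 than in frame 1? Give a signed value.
-0.2

Distance in frame 1: 4.2. Distance in frame 2: 4.0.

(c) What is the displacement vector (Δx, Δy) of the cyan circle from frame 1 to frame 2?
(-0.4, -1.0)

The cyan circle was at (7.5, 5.8) in frame 1 and (7.1, 4.8) in frame 2.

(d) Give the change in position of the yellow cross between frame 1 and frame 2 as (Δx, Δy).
(-2.0, -0.6)

The yellow cross was at (3.7, 3.4) in frame 1 and (1.7, 2.8) in frame 2.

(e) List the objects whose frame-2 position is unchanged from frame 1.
the orange cross, the brown pentagon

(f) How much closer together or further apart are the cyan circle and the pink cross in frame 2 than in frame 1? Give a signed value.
-2.1

Distance in frame 1: 5.8. Distance in frame 2: 3.7.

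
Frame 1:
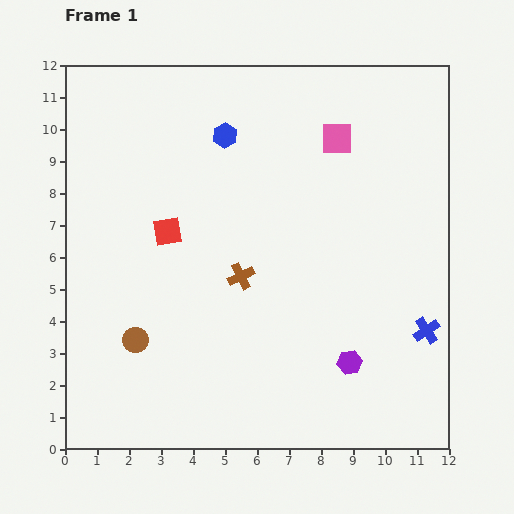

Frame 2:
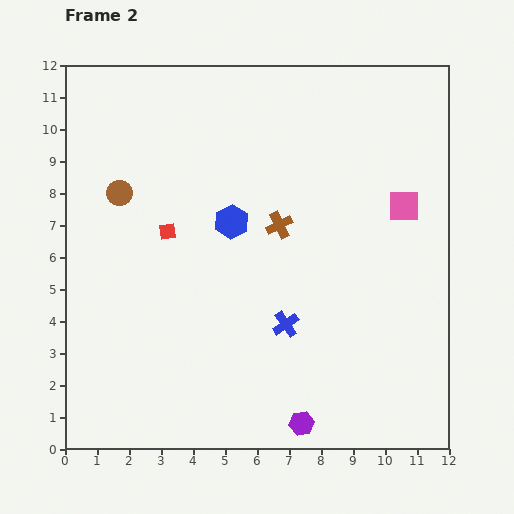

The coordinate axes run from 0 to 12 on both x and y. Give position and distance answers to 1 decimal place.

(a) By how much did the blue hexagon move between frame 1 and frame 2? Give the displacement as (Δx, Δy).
(0.2, -2.7)

The blue hexagon was at (5.0, 9.8) in frame 1 and (5.2, 7.1) in frame 2.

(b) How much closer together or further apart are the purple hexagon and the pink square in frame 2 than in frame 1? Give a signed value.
+0.5

Distance in frame 1: 7.0. Distance in frame 2: 7.5.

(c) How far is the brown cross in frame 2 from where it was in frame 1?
2.0

The brown cross moved from (5.5, 5.4) to (6.7, 7.0), a distance of √(1.2² + 1.6²) ≈ 2.0.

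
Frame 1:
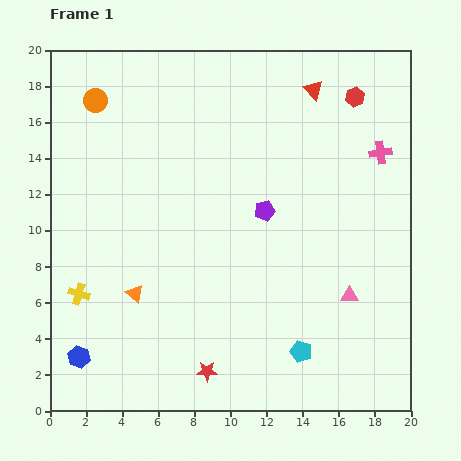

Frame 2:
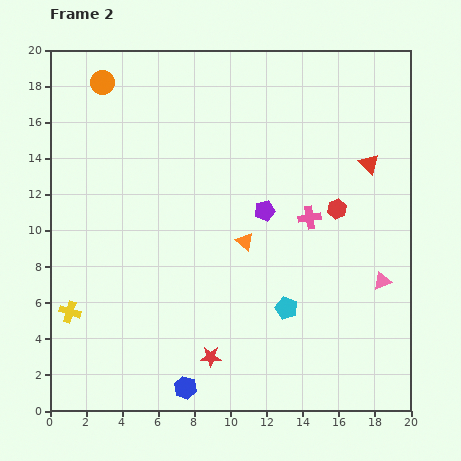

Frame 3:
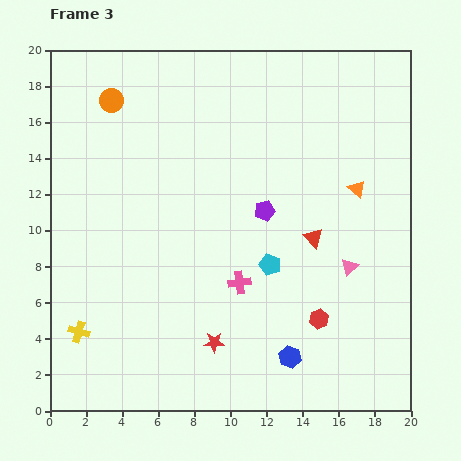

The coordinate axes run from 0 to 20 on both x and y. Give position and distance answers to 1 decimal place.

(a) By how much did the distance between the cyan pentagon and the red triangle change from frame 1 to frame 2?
-5.3

Distance in frame 1: 14.5. Distance in frame 2: 9.2.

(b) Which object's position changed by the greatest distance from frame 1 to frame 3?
the orange triangle

(moved 13.6; next 12.5)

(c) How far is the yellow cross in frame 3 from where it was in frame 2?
1.2

The yellow cross moved from (1.1, 5.5) to (1.6, 4.4), a distance of √(0.5² + 1.1²) ≈ 1.2.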